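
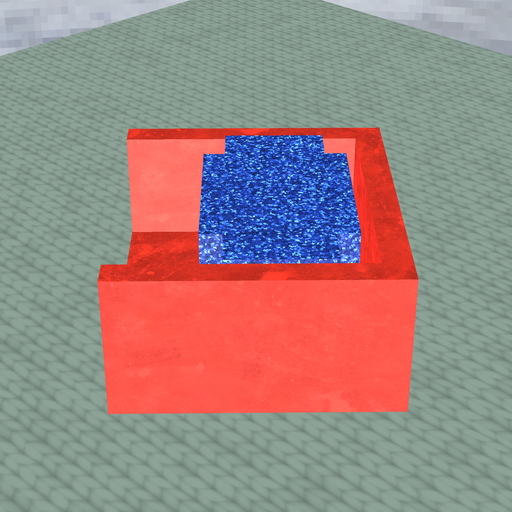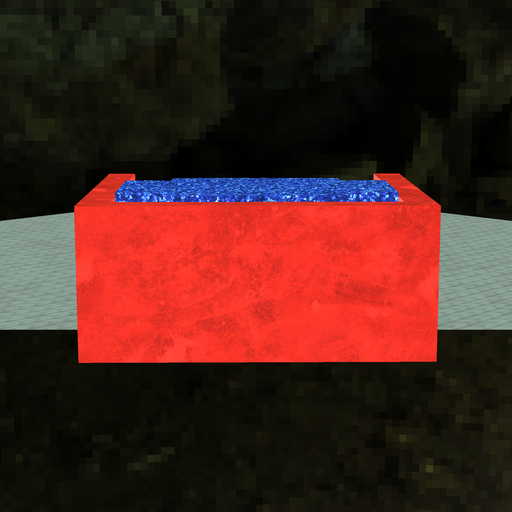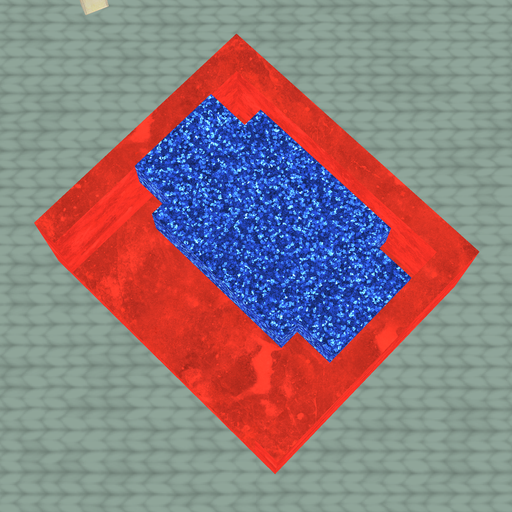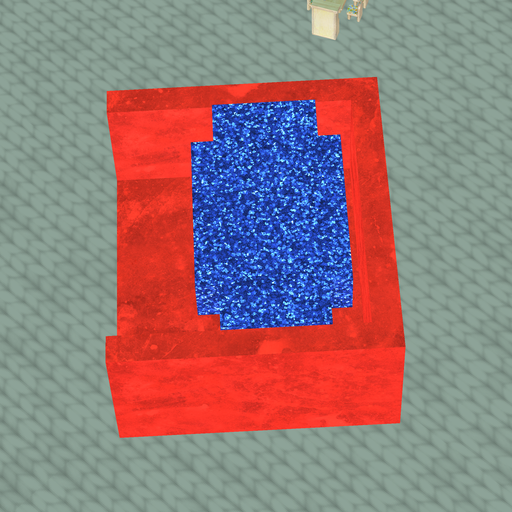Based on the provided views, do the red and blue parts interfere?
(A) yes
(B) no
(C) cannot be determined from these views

(B) no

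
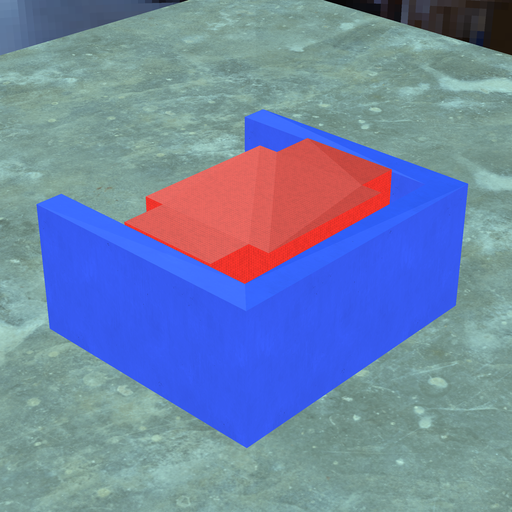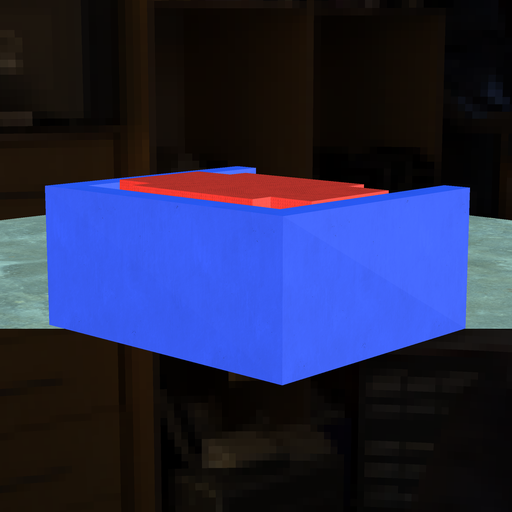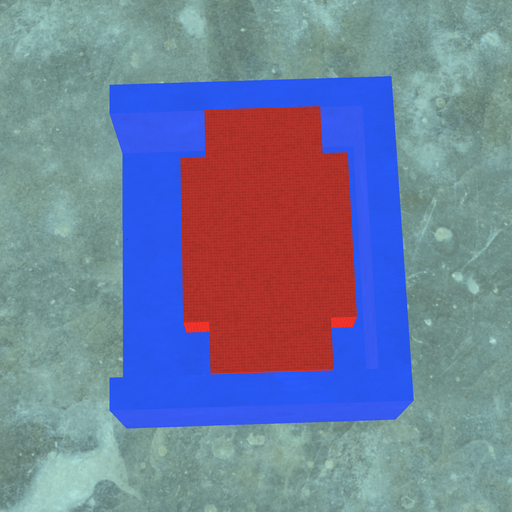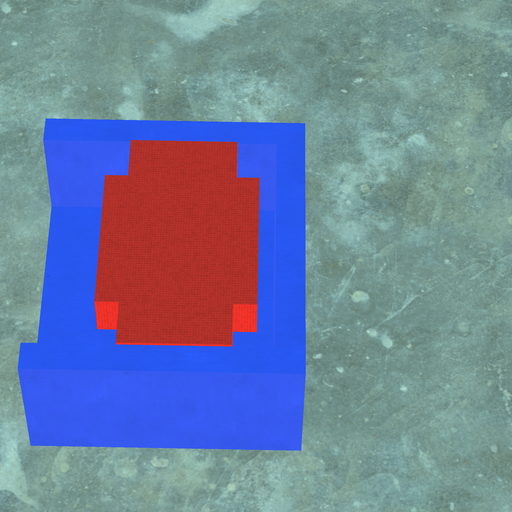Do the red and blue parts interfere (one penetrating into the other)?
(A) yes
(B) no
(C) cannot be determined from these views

(B) no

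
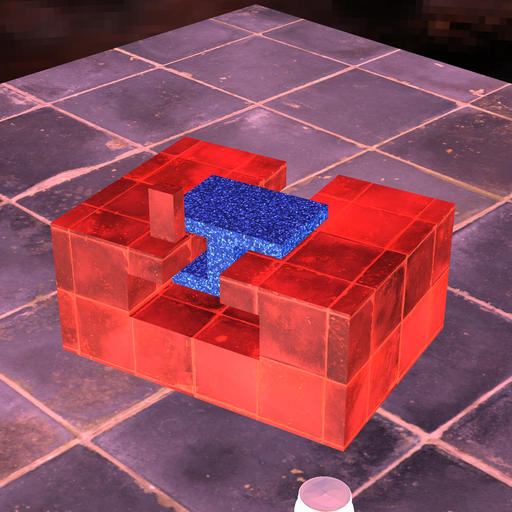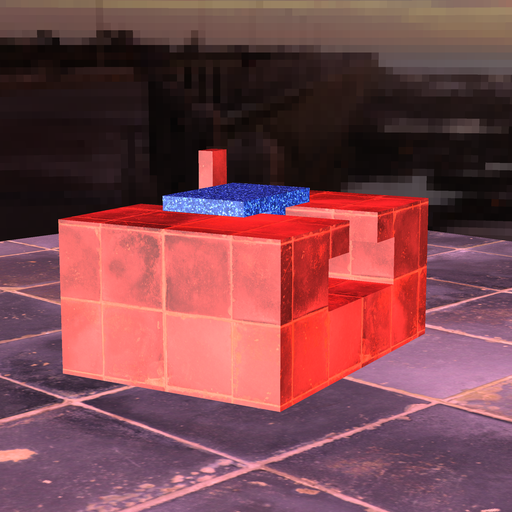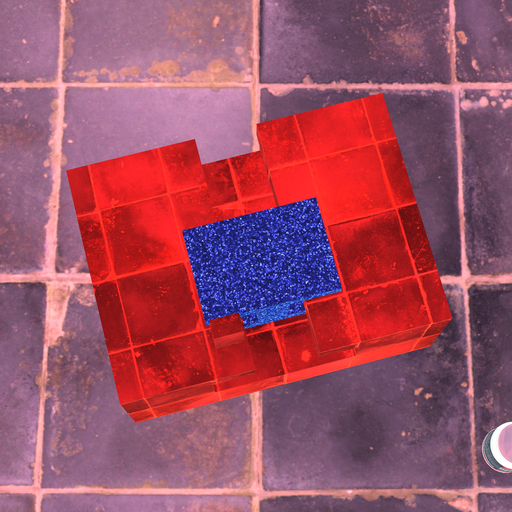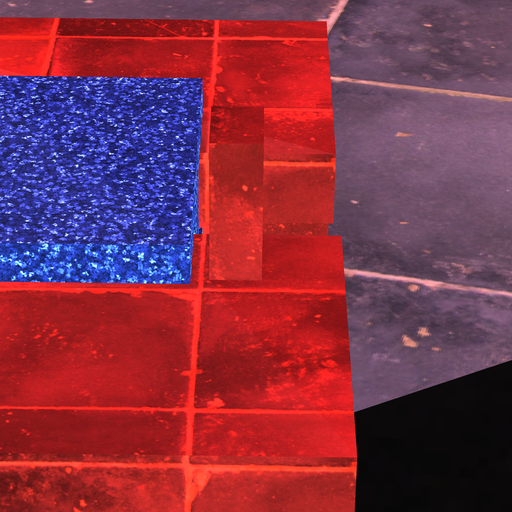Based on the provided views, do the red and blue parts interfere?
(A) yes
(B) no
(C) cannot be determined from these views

(B) no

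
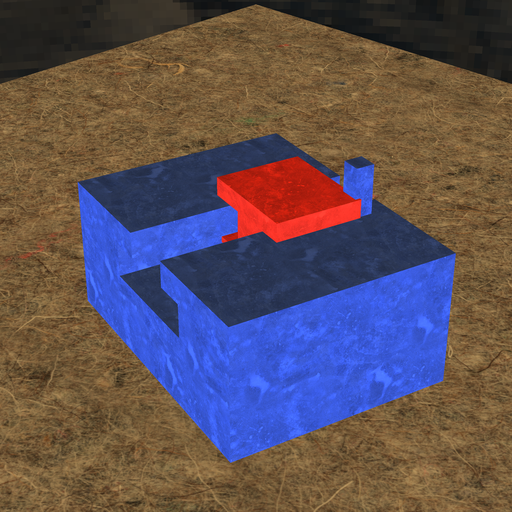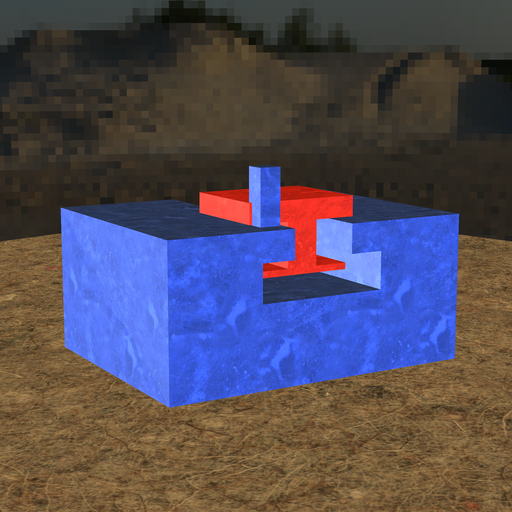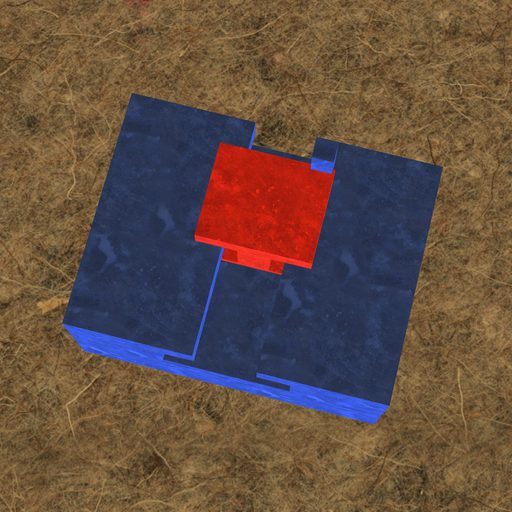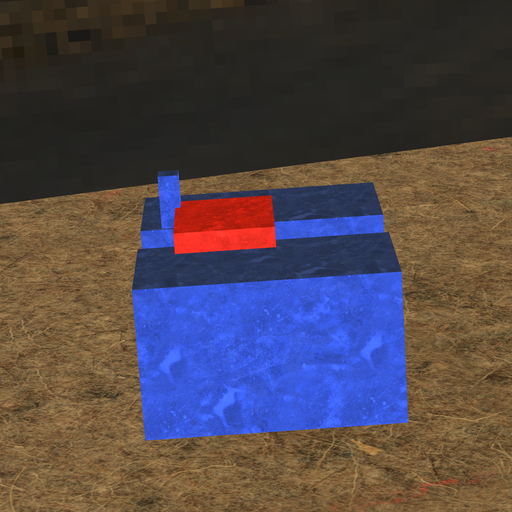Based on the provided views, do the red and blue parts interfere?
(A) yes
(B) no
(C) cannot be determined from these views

(A) yes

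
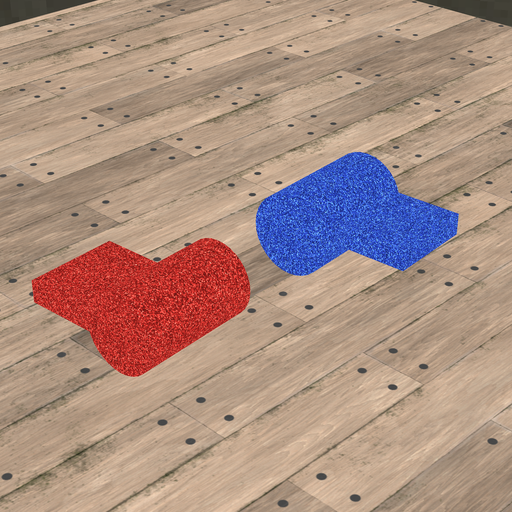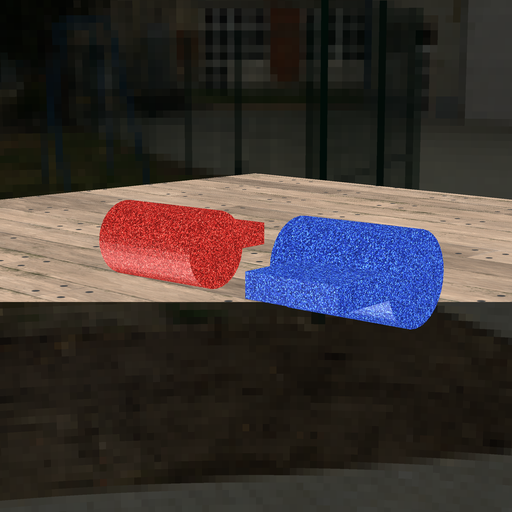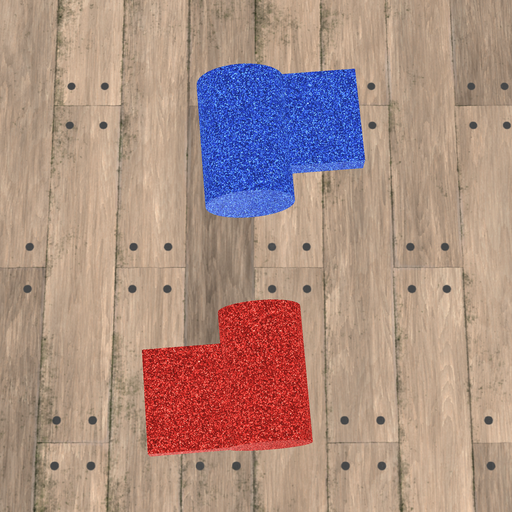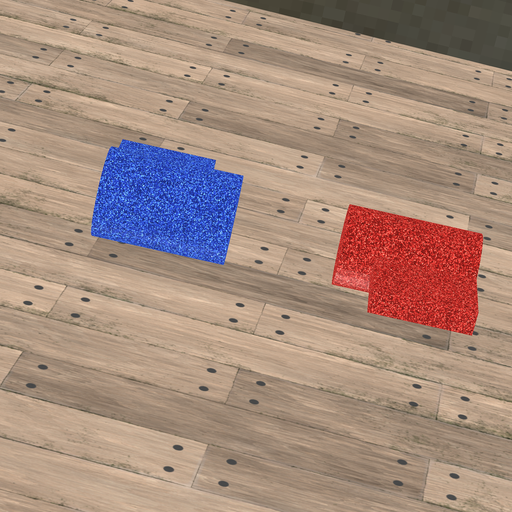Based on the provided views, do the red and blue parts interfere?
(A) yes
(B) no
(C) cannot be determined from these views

(B) no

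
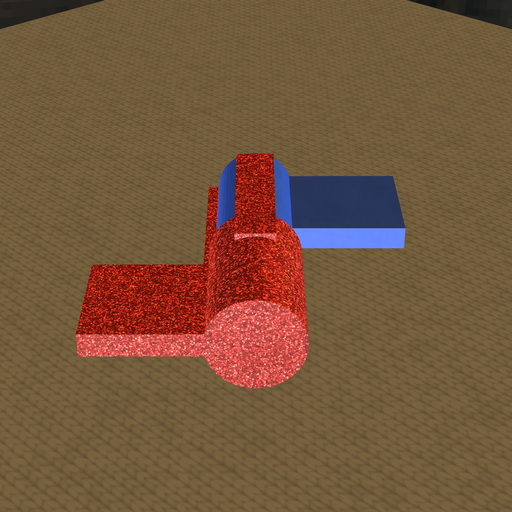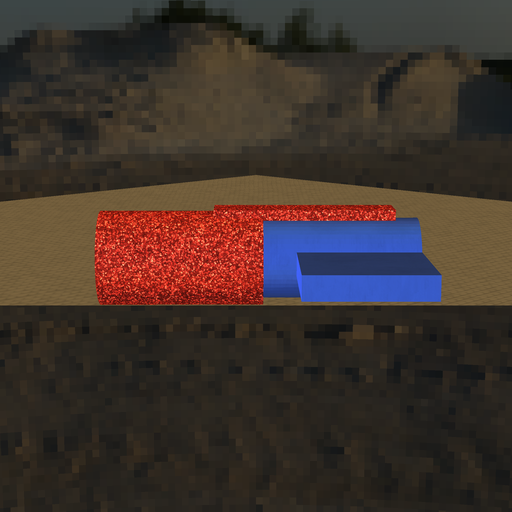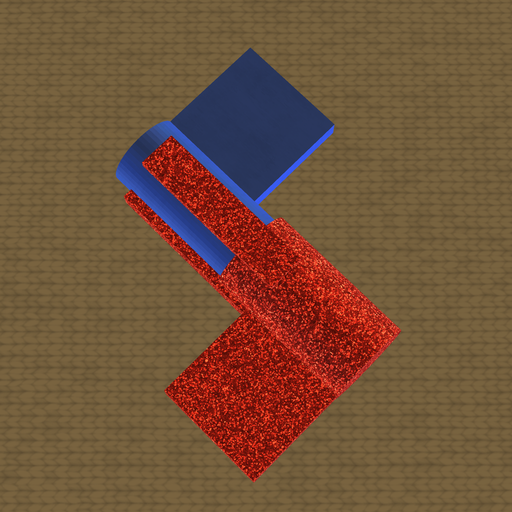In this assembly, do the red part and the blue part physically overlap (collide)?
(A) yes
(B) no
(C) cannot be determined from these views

(A) yes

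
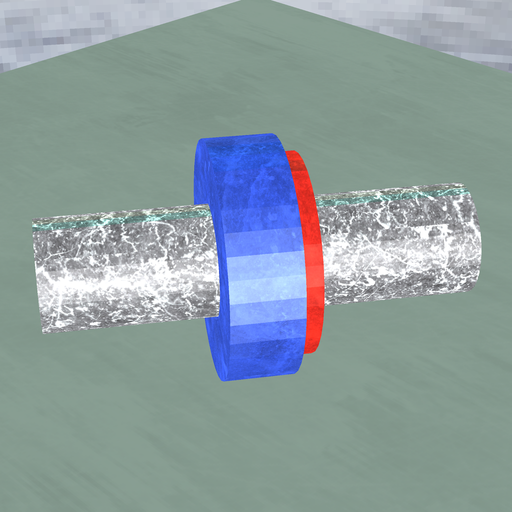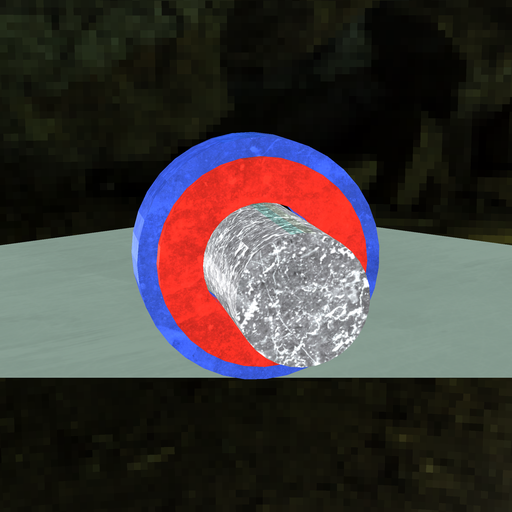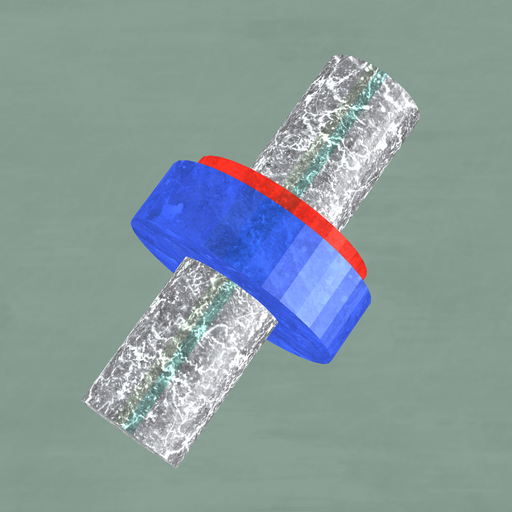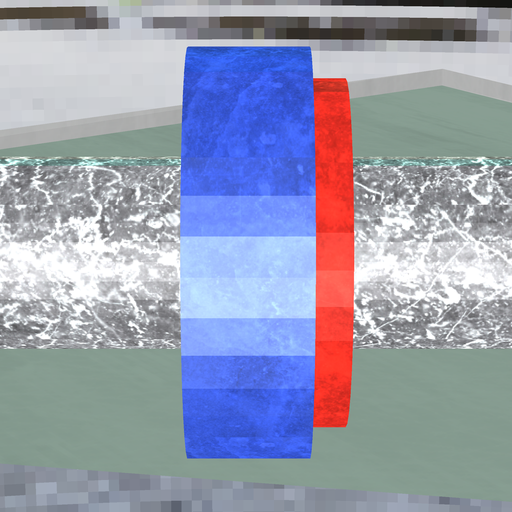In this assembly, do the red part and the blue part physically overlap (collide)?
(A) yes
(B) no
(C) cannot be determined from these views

(A) yes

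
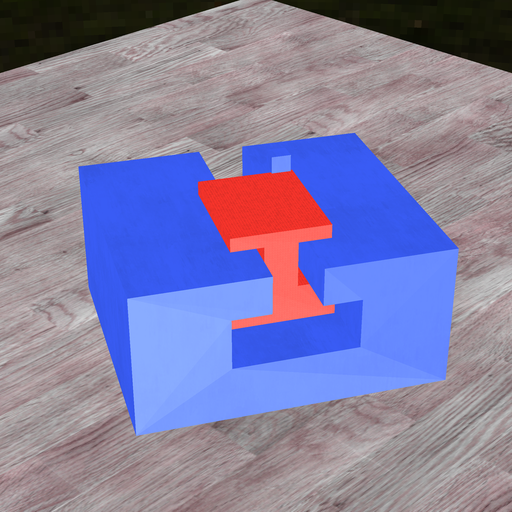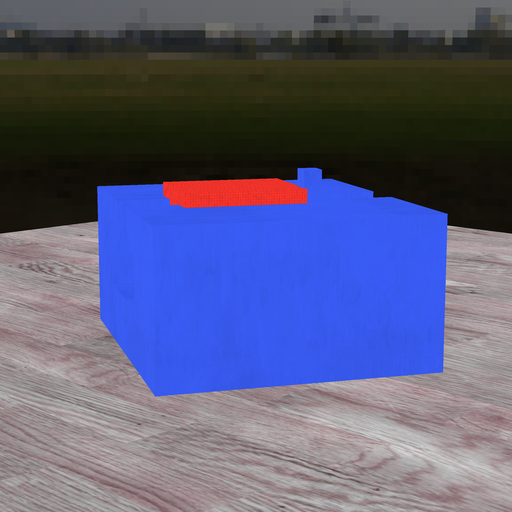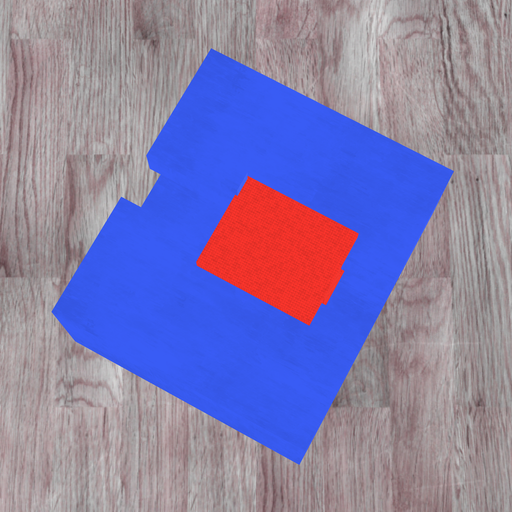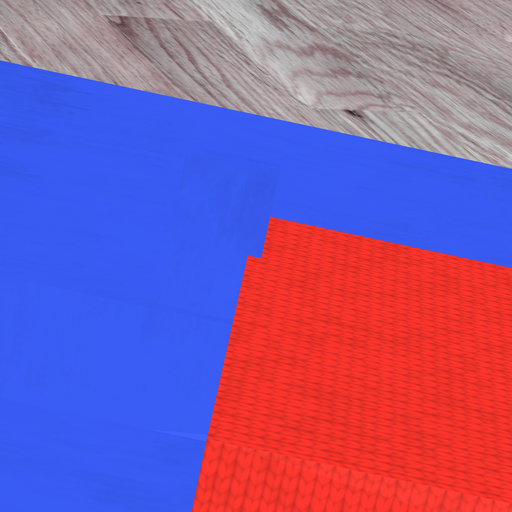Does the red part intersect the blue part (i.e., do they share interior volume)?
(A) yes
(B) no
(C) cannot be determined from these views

(A) yes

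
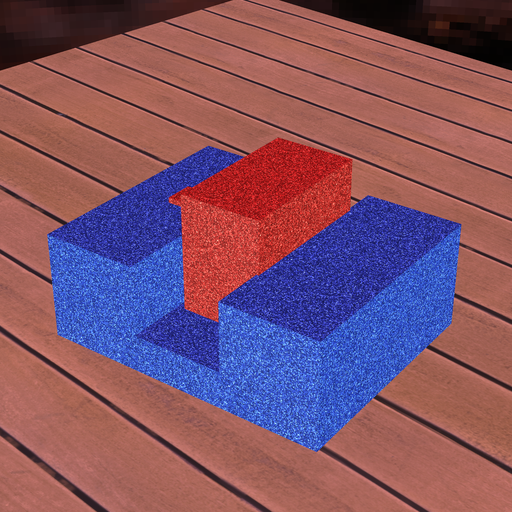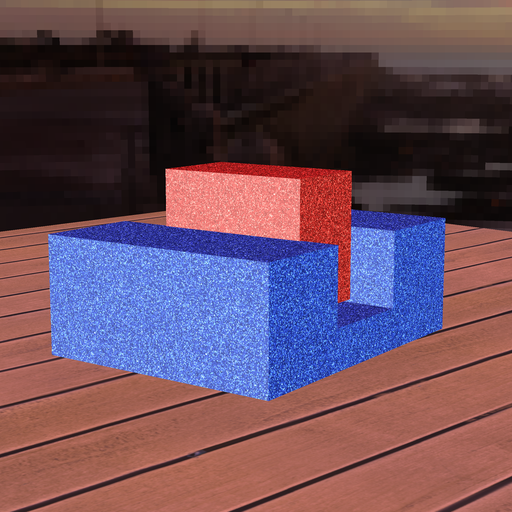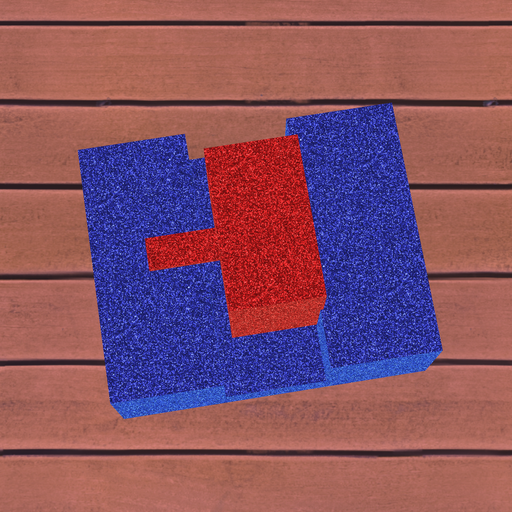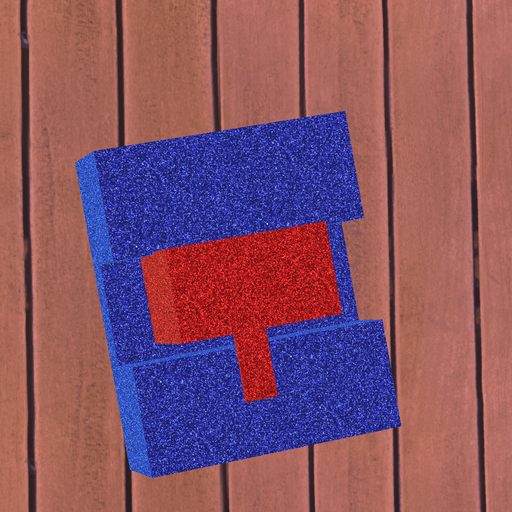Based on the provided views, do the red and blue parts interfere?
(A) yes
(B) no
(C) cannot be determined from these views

(A) yes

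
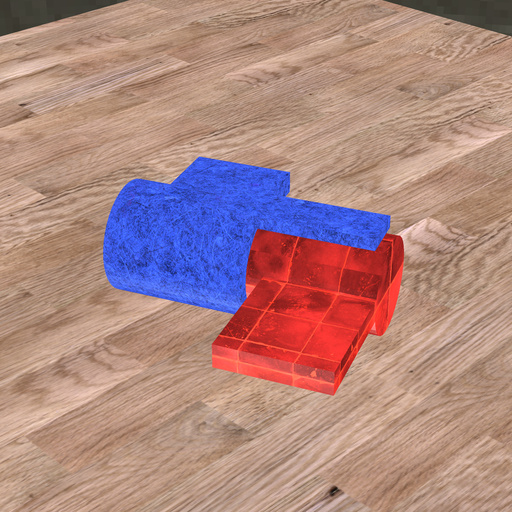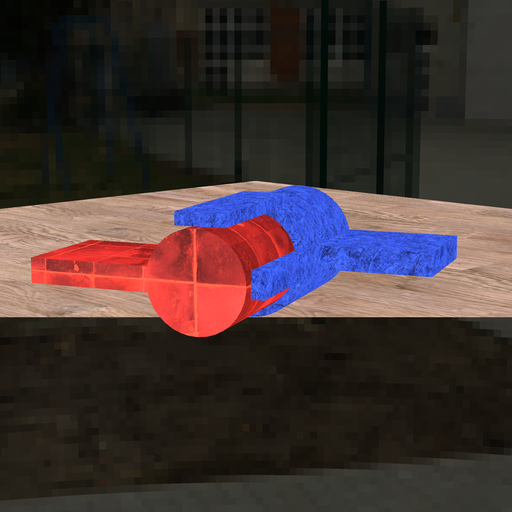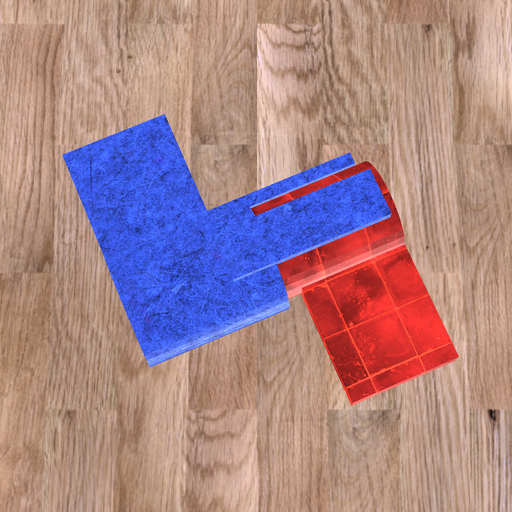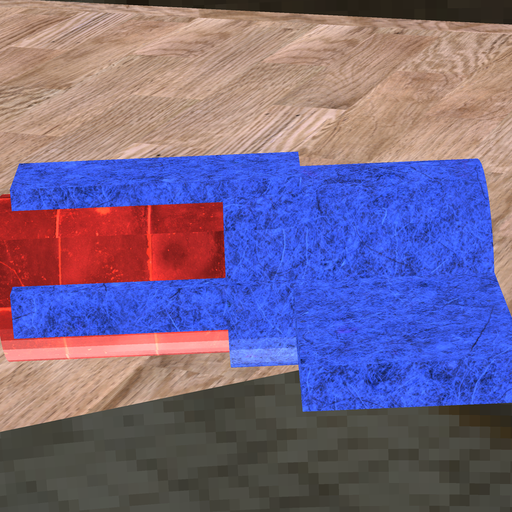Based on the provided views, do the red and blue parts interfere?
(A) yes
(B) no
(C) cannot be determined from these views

(A) yes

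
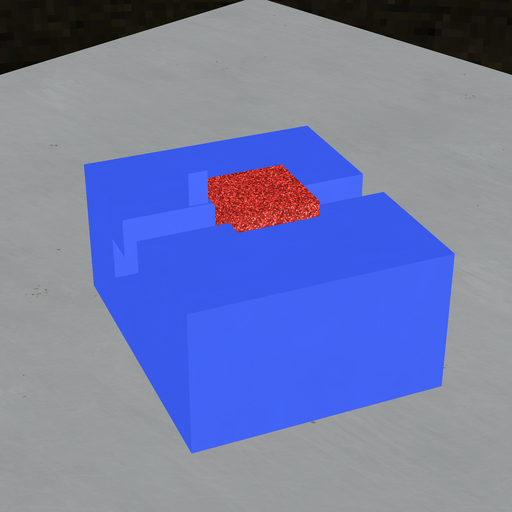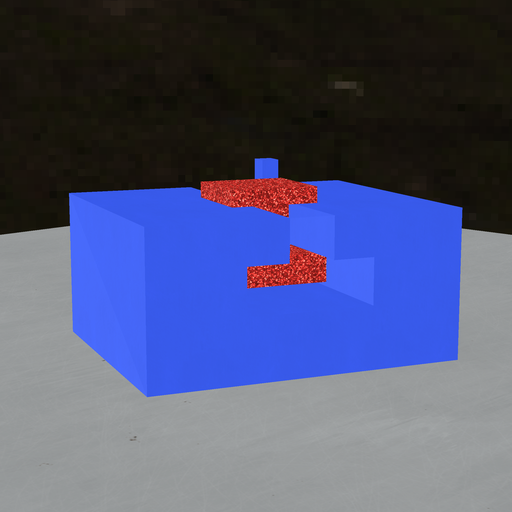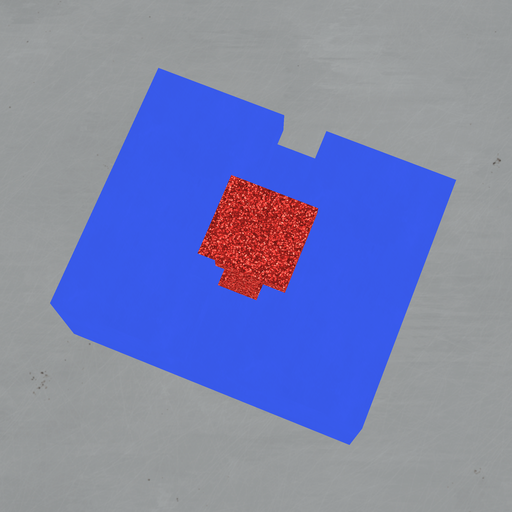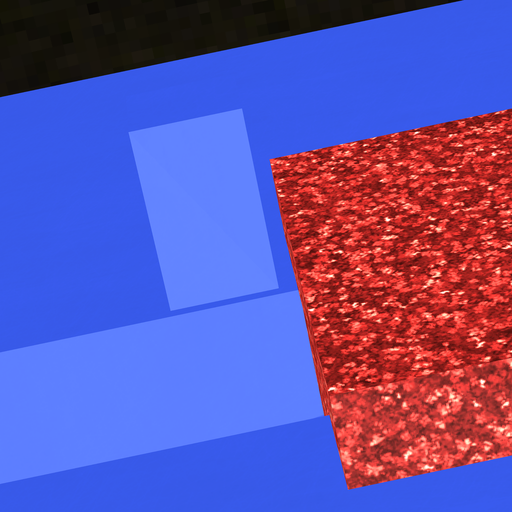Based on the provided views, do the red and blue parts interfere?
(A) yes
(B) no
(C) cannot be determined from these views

(B) no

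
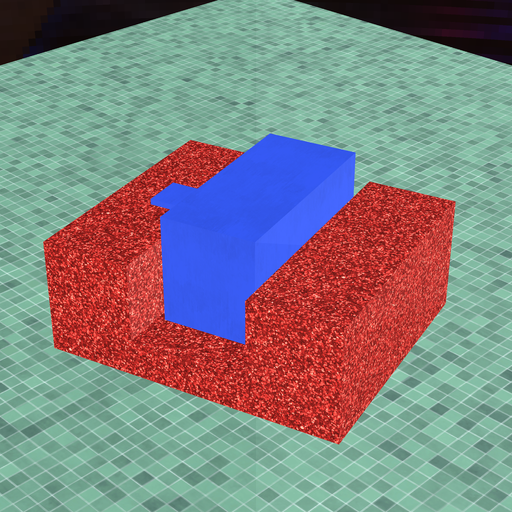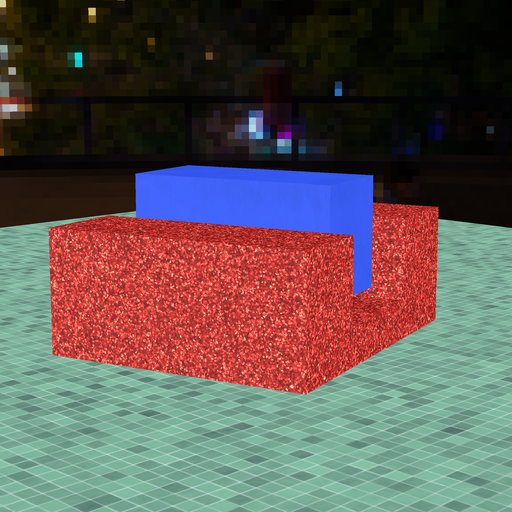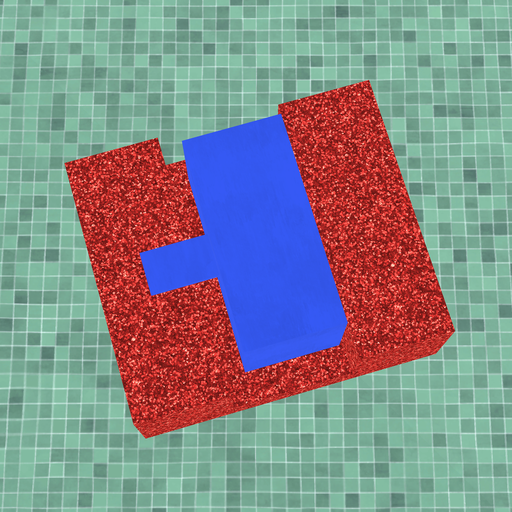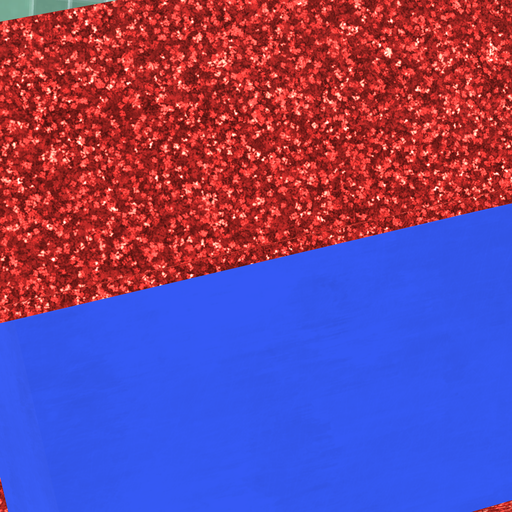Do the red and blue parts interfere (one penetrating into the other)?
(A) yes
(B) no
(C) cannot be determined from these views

(B) no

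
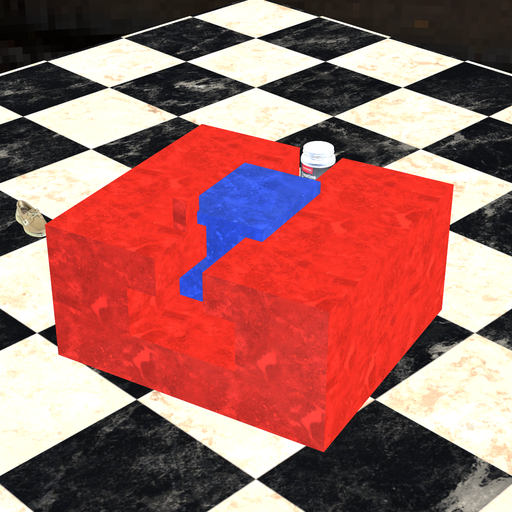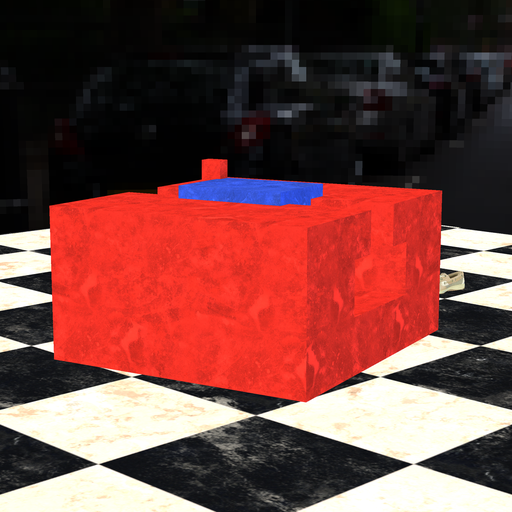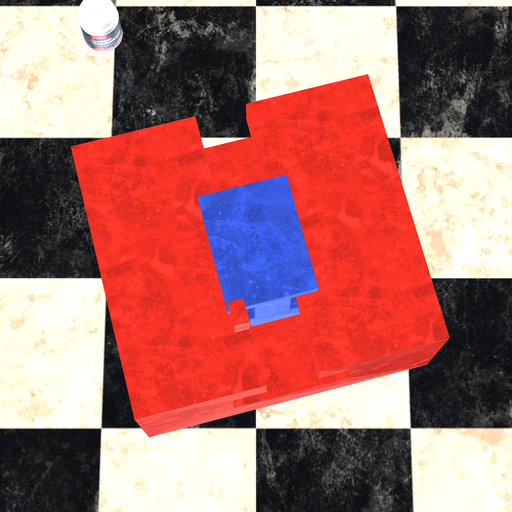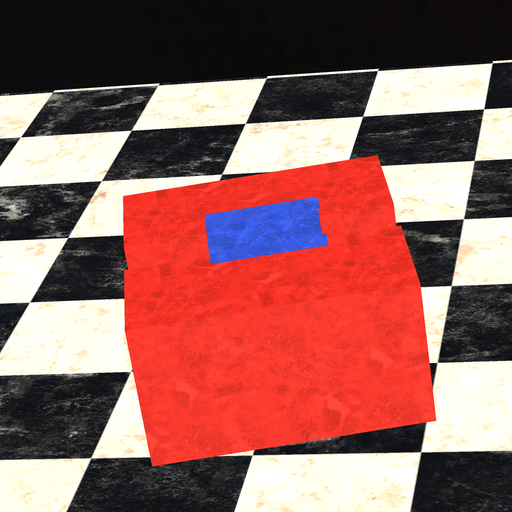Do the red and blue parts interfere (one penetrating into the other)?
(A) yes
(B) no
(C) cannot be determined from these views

(A) yes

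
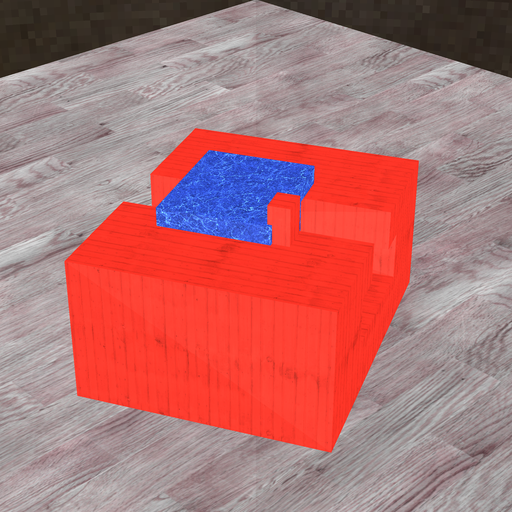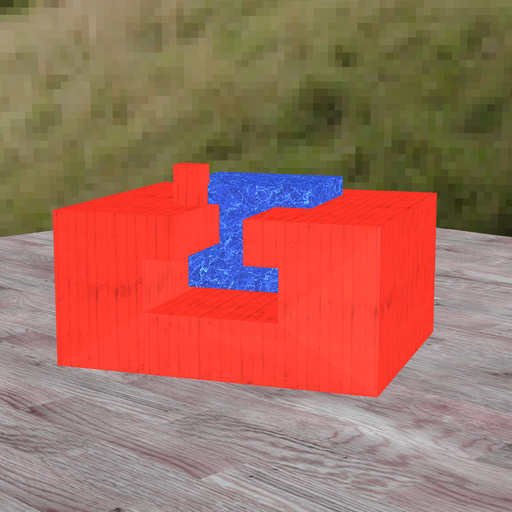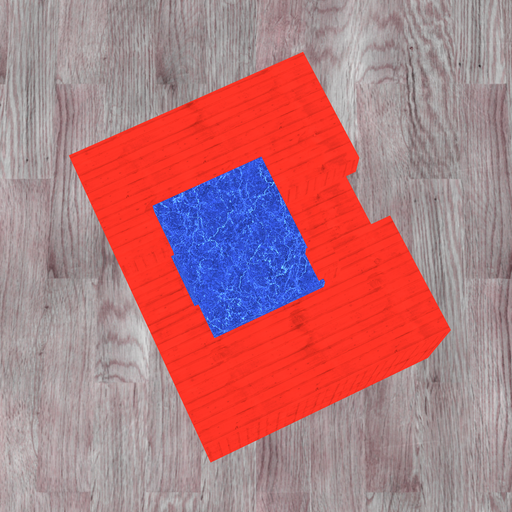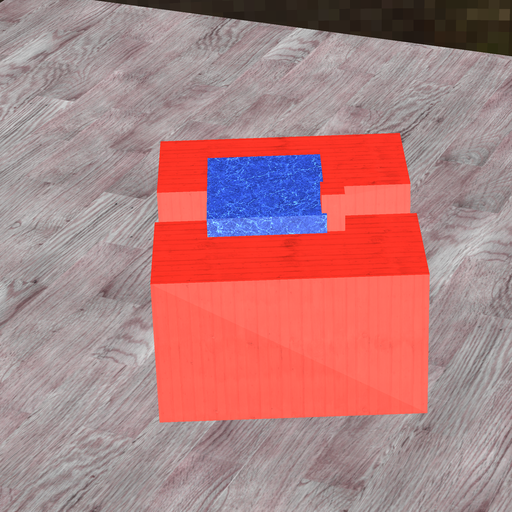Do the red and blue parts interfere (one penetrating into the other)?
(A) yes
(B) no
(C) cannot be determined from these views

(A) yes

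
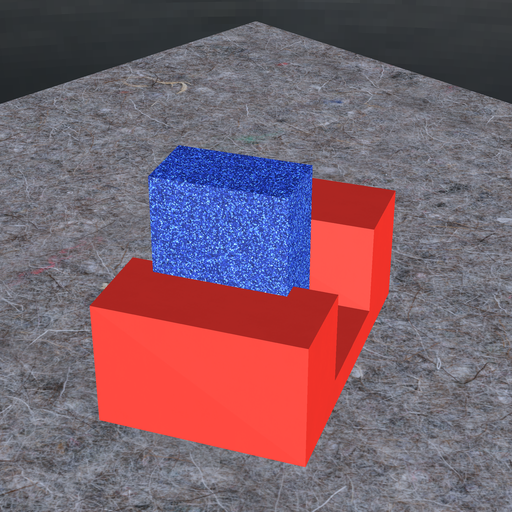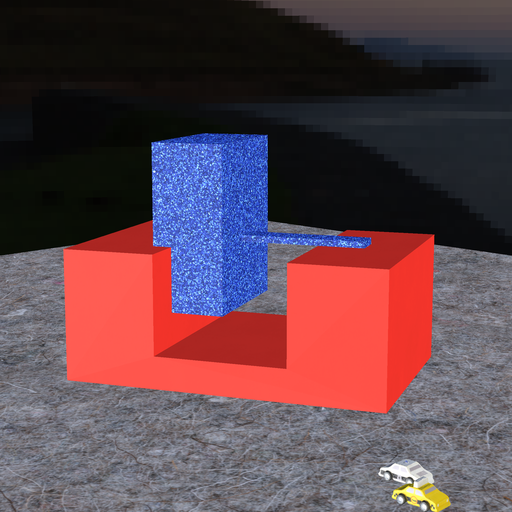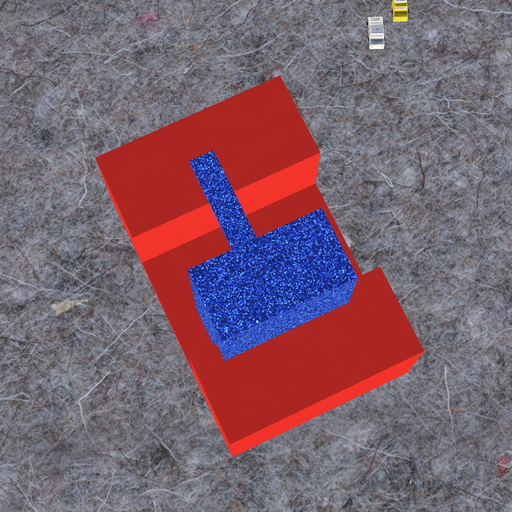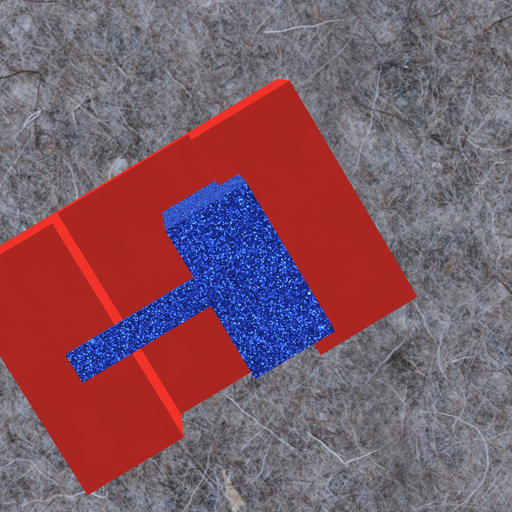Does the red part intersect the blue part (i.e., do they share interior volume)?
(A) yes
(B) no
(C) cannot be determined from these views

(A) yes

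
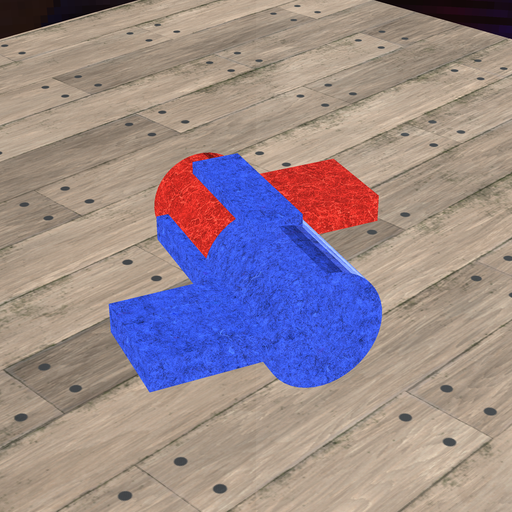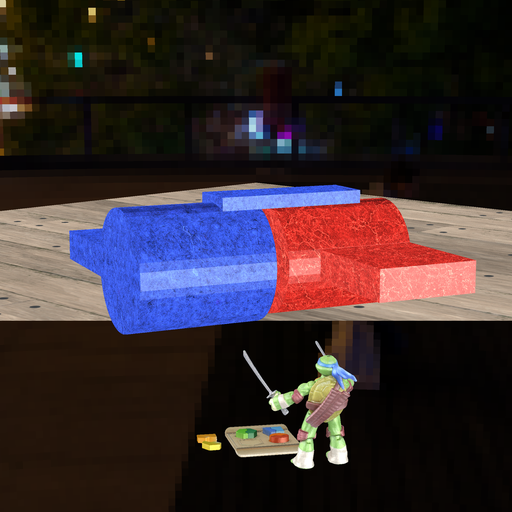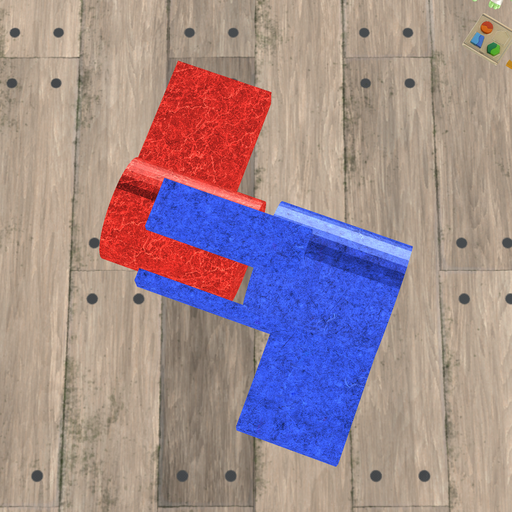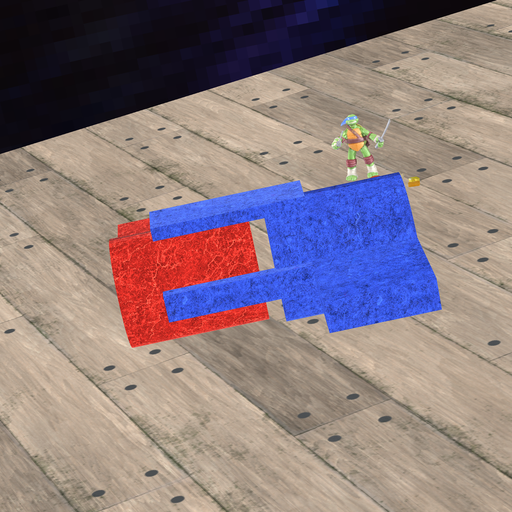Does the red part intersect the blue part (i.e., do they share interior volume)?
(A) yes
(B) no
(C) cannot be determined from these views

(B) no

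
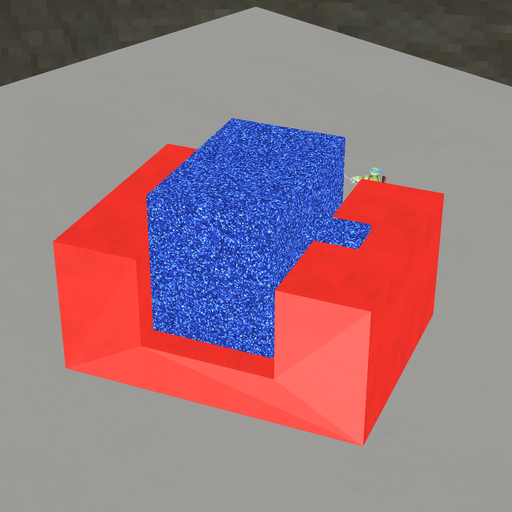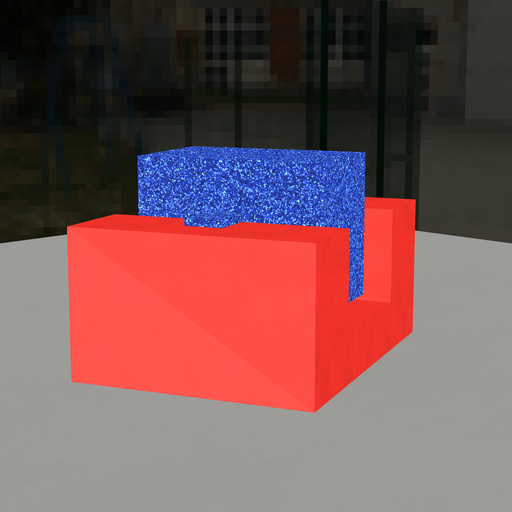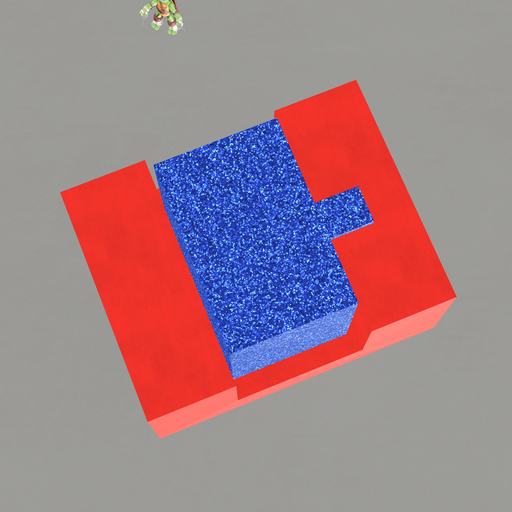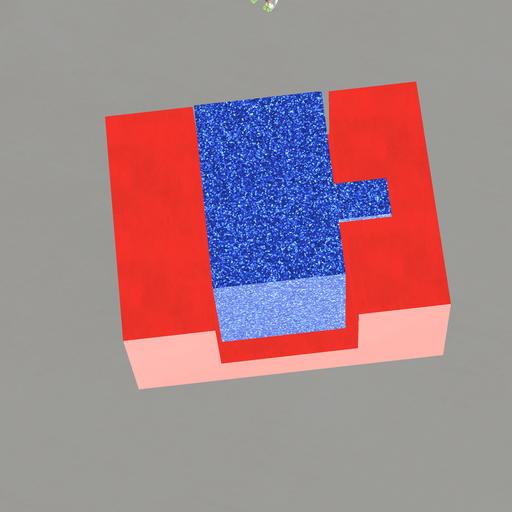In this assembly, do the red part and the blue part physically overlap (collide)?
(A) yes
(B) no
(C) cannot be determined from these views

(B) no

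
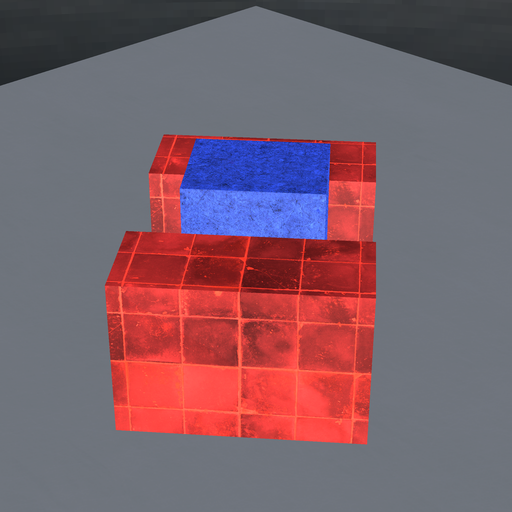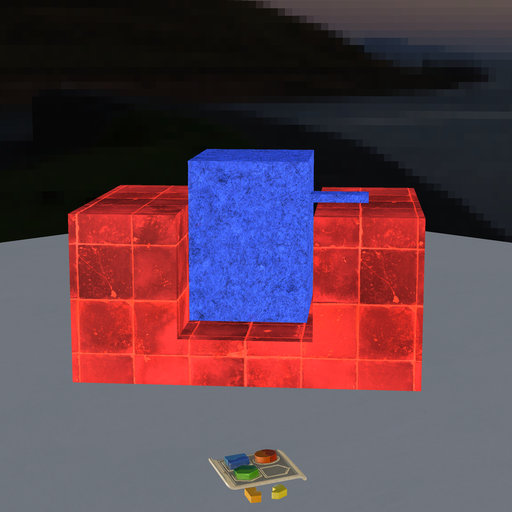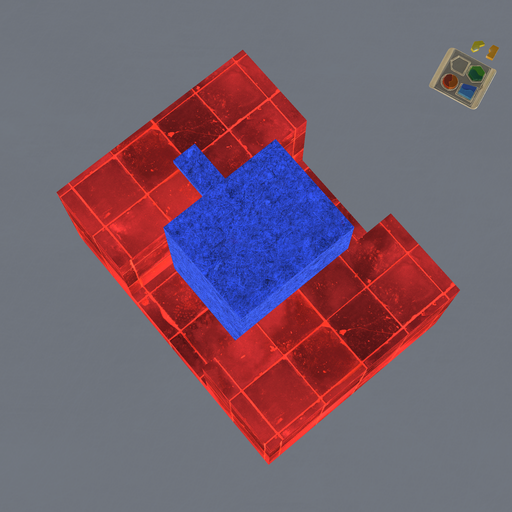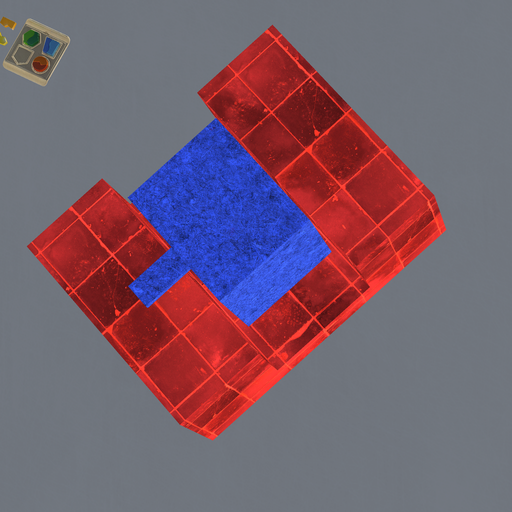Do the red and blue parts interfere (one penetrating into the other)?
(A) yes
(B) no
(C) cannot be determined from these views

(B) no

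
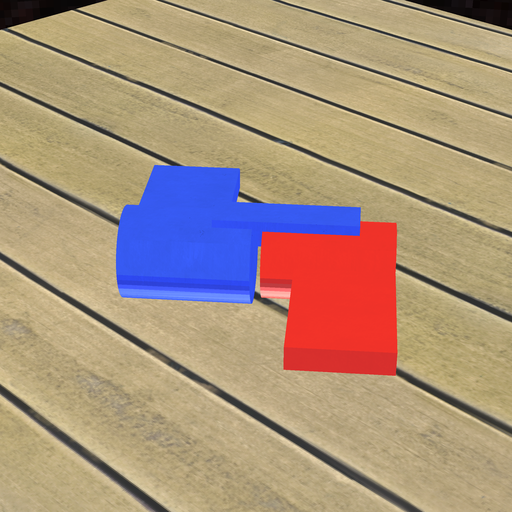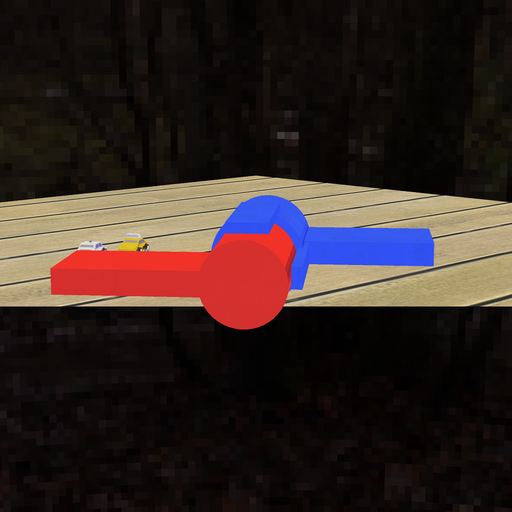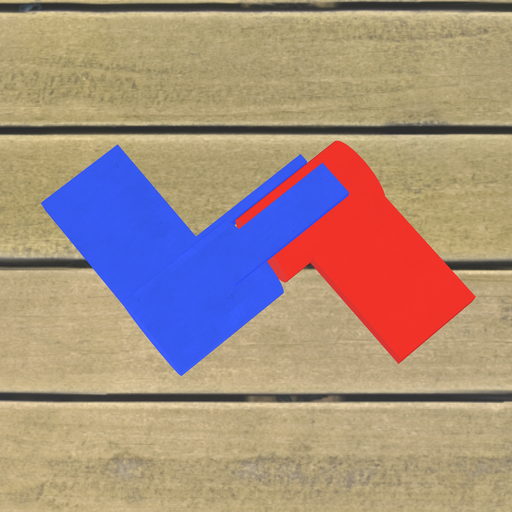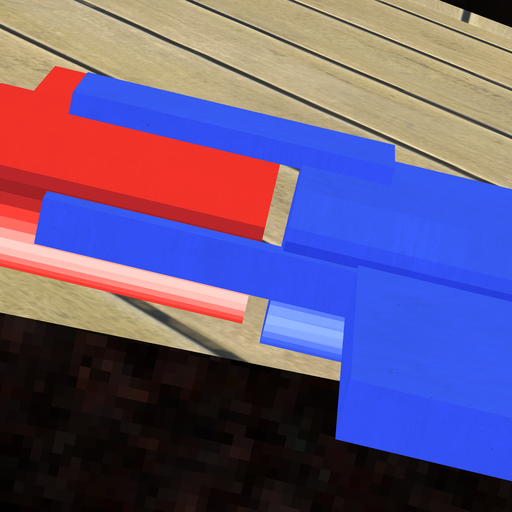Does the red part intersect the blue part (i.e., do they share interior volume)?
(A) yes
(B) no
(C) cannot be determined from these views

(B) no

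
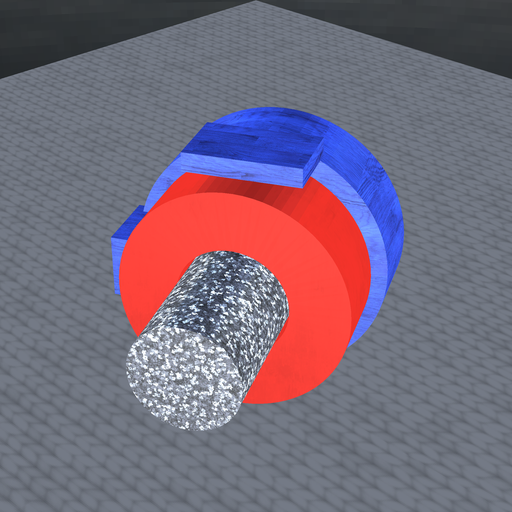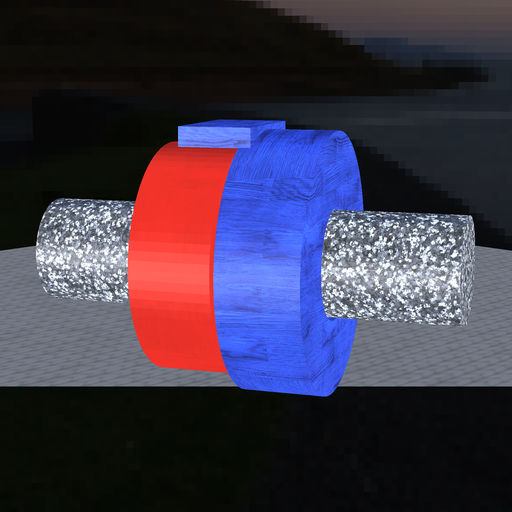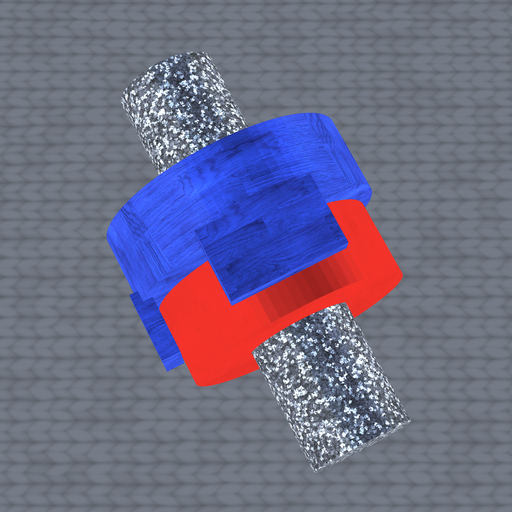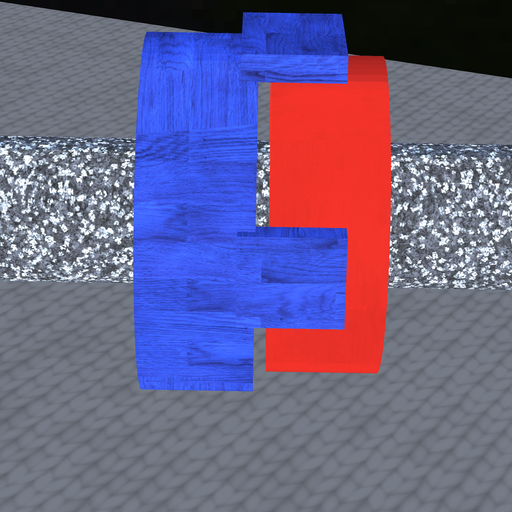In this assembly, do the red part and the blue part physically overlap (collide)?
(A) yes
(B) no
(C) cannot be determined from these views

(B) no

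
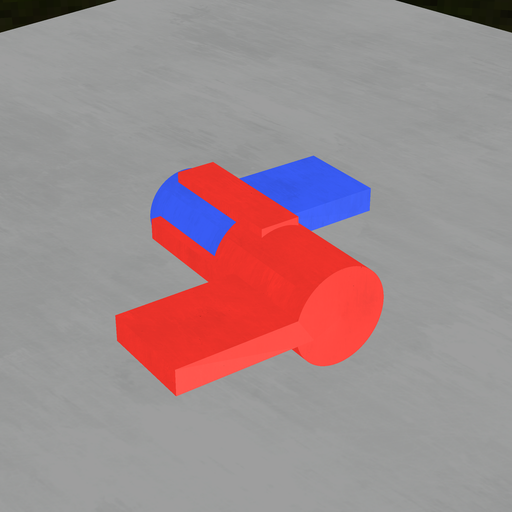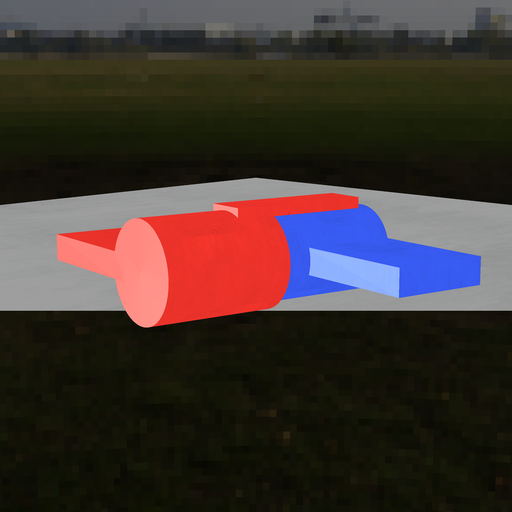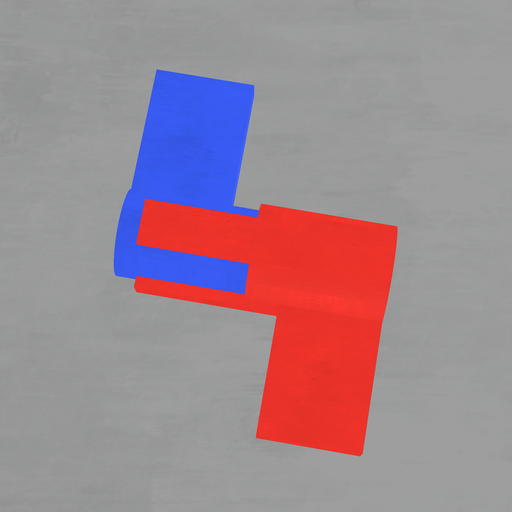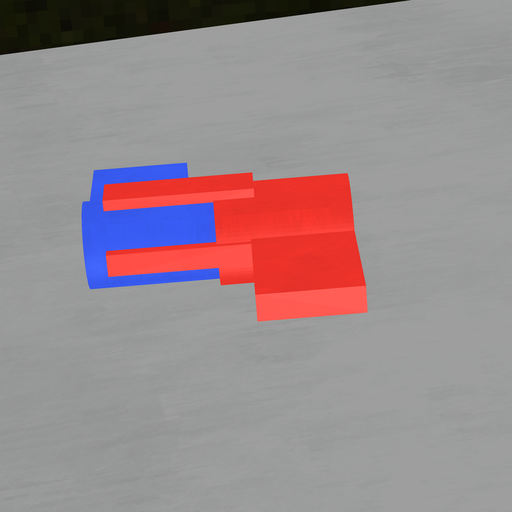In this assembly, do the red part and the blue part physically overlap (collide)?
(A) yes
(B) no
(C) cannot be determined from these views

(A) yes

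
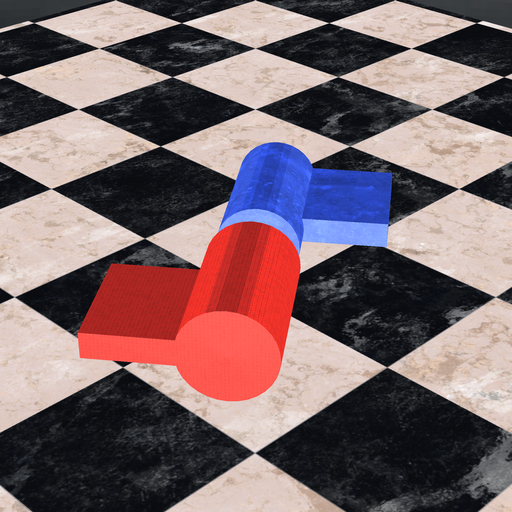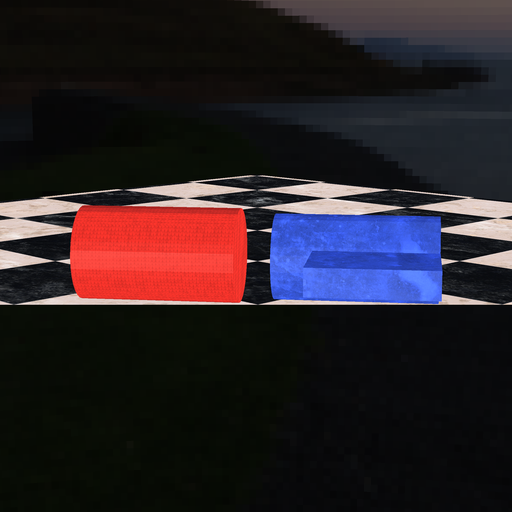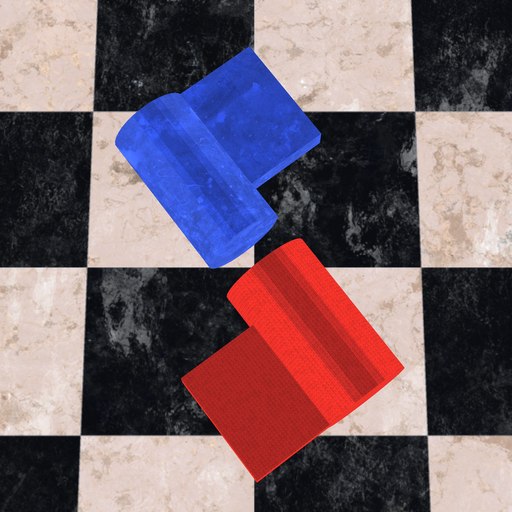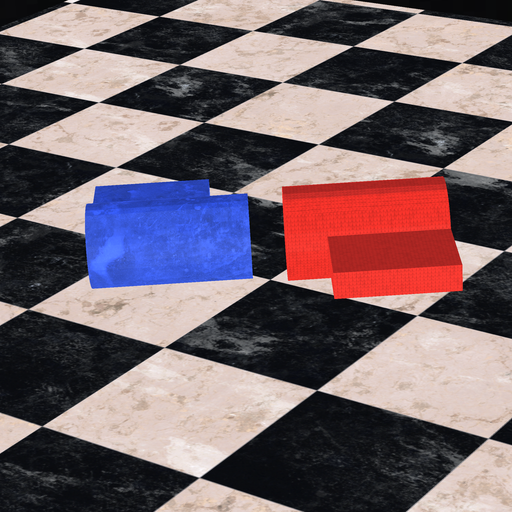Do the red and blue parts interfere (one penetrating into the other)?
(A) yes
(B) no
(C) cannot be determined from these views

(B) no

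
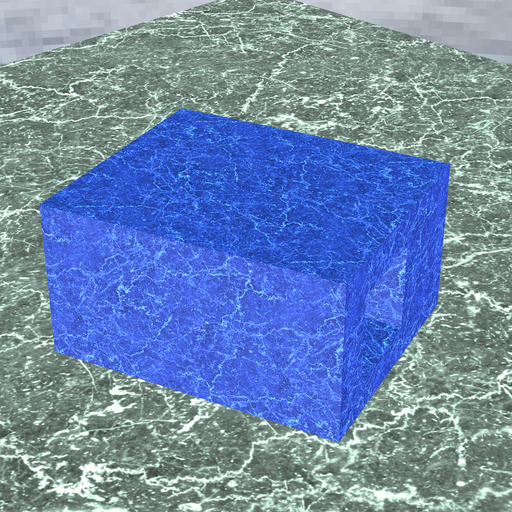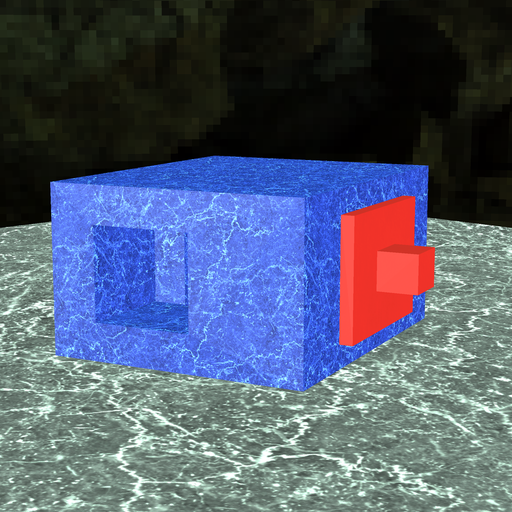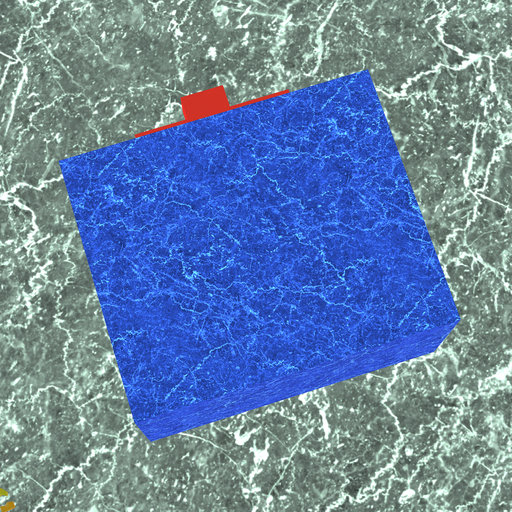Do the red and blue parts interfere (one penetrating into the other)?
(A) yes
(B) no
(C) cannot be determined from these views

(C) cannot be determined from these views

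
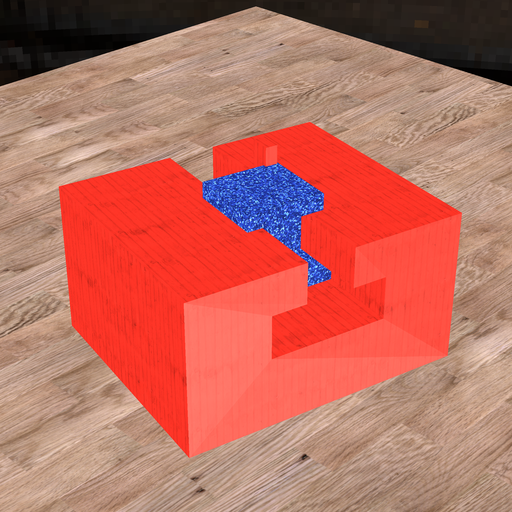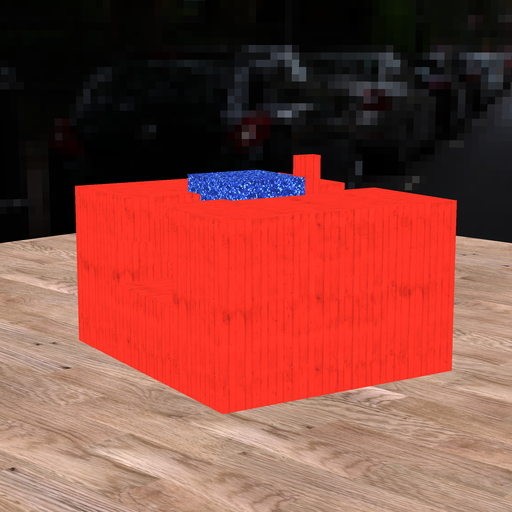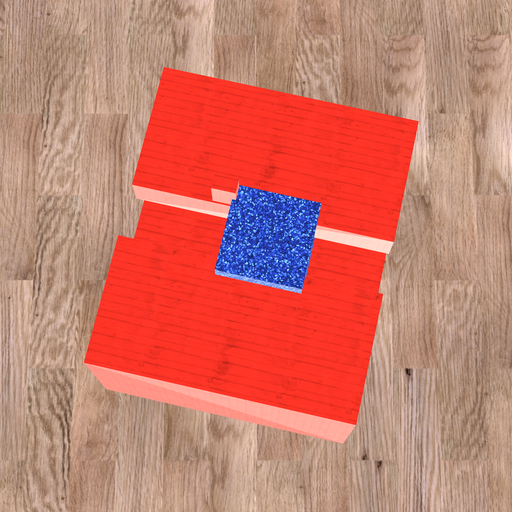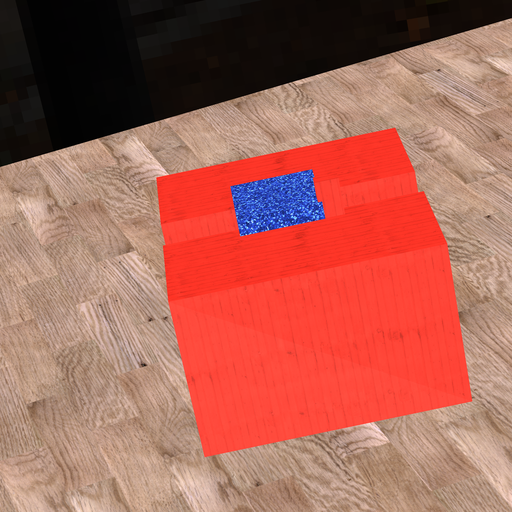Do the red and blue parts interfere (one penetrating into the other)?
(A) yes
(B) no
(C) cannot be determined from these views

(A) yes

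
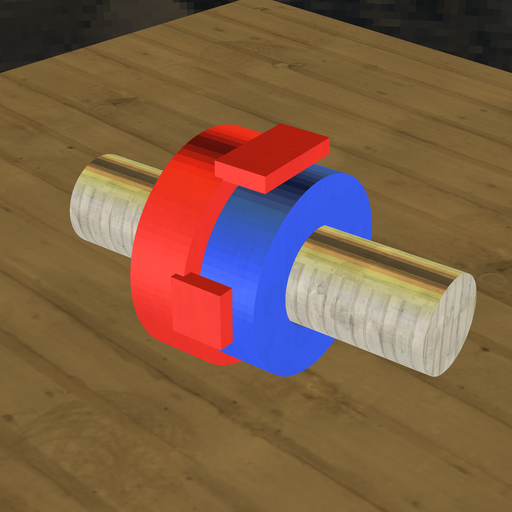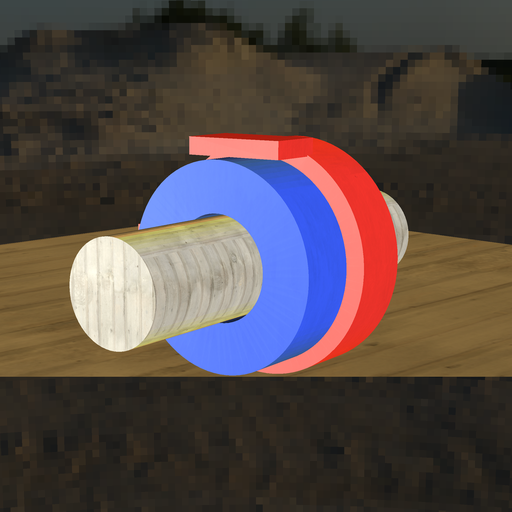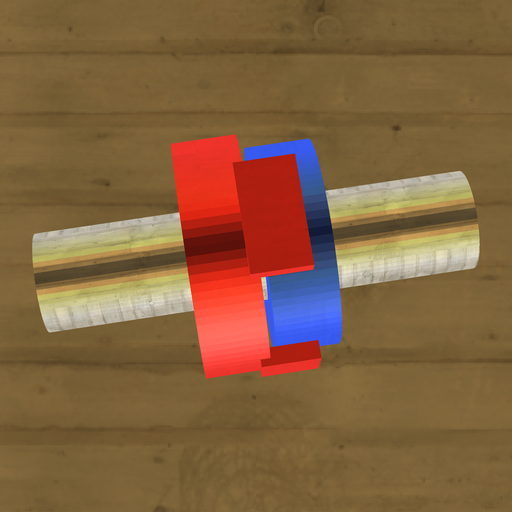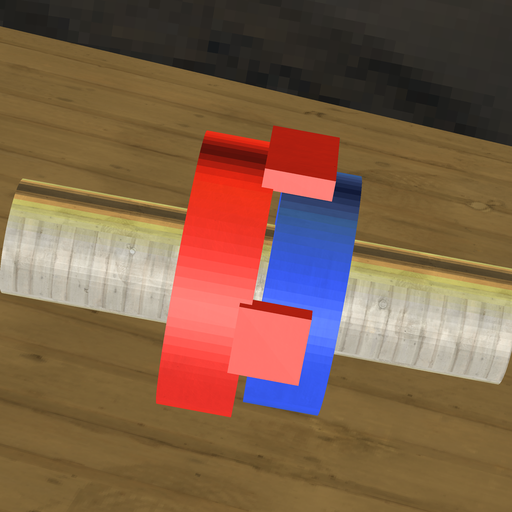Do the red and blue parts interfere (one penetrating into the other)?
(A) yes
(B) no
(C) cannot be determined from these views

(B) no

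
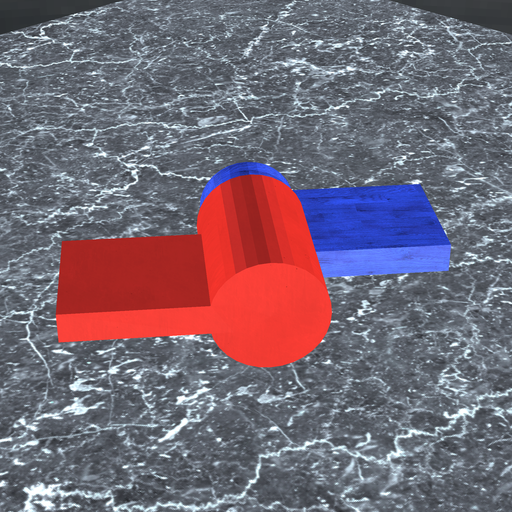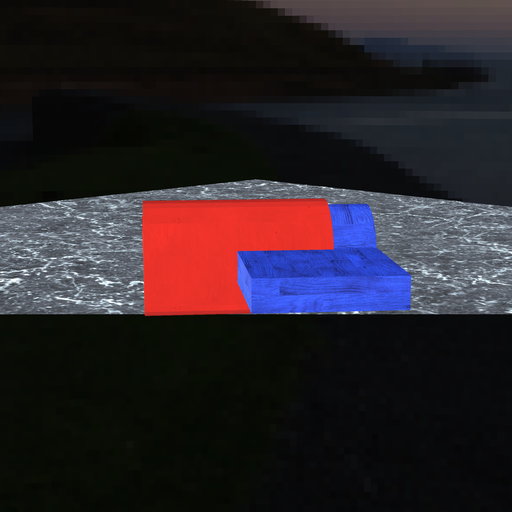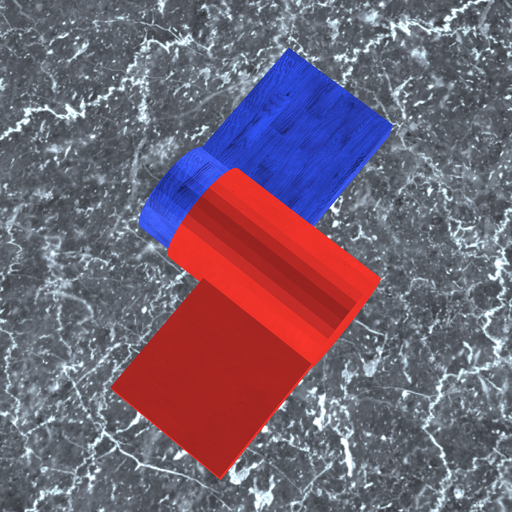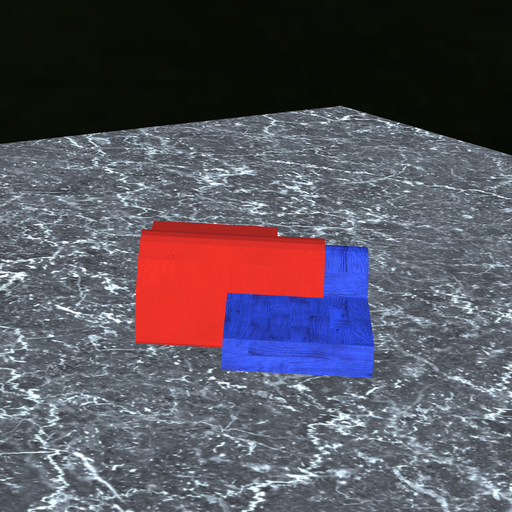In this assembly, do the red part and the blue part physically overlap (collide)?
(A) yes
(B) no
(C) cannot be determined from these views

(A) yes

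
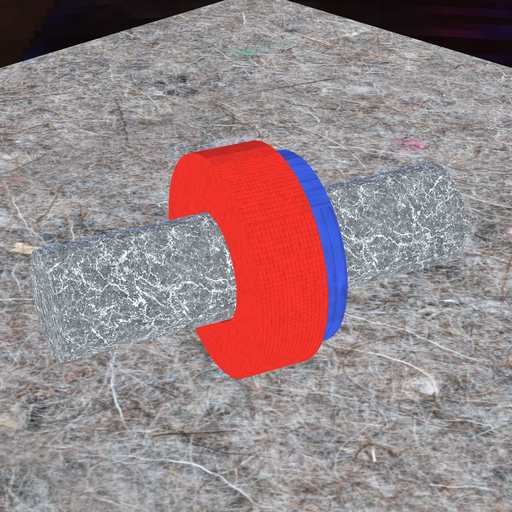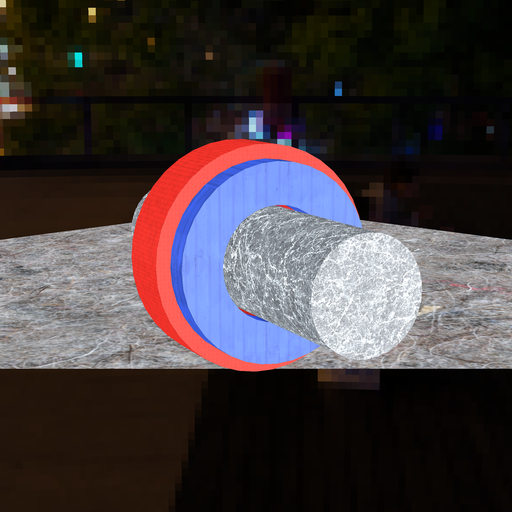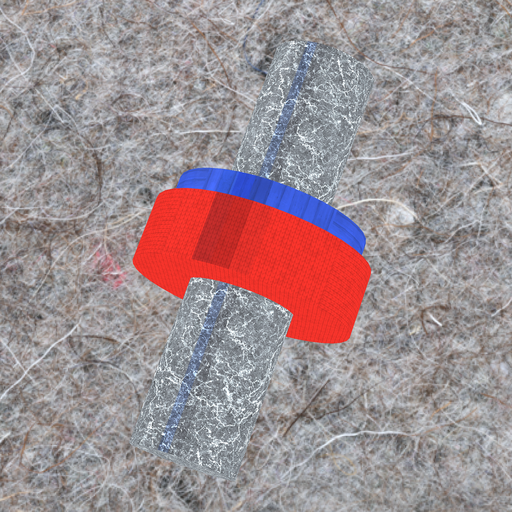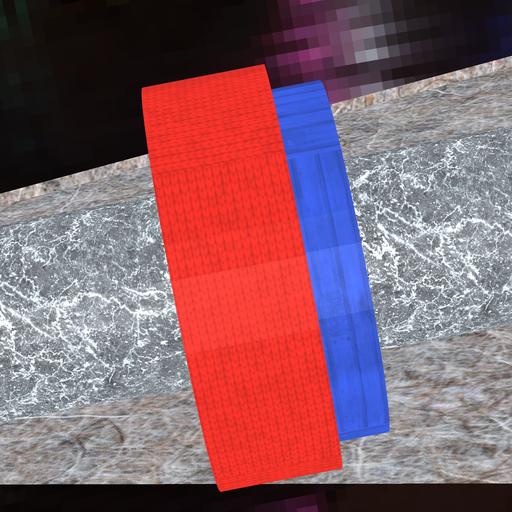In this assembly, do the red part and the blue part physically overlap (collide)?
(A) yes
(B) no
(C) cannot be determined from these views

(A) yes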